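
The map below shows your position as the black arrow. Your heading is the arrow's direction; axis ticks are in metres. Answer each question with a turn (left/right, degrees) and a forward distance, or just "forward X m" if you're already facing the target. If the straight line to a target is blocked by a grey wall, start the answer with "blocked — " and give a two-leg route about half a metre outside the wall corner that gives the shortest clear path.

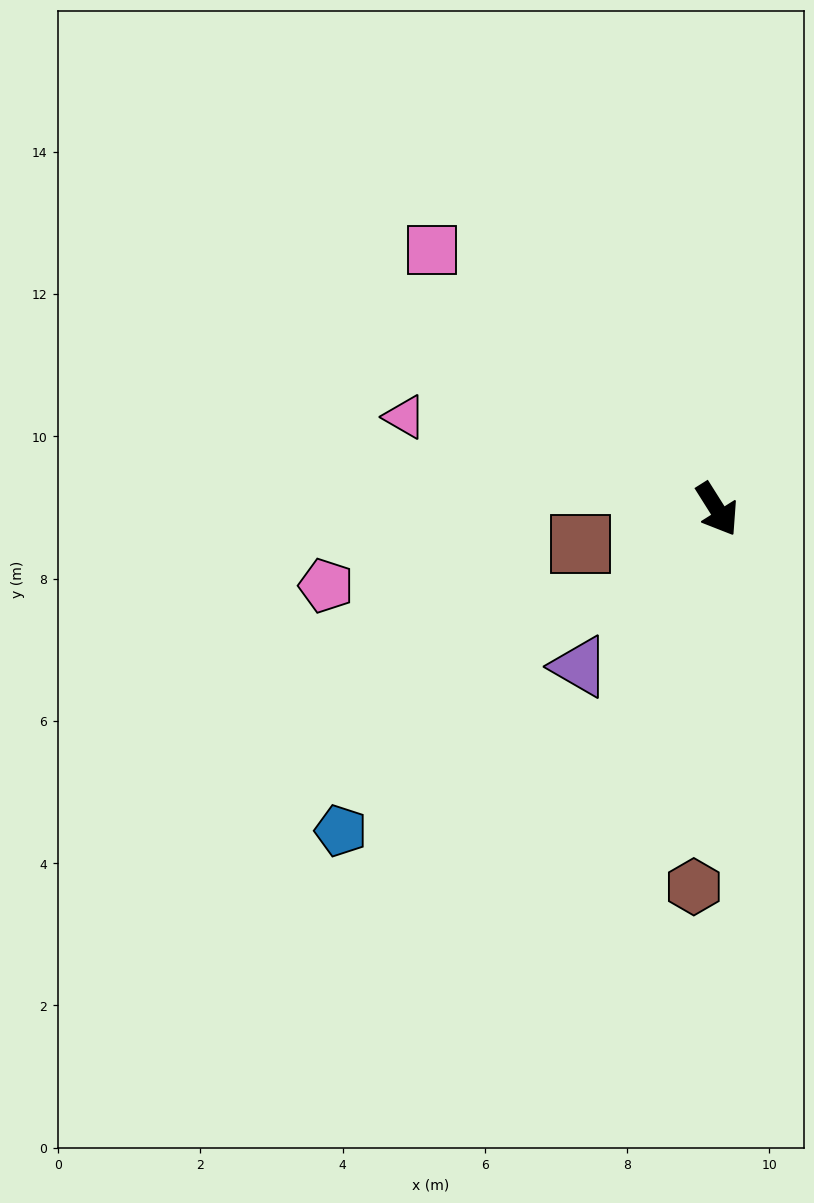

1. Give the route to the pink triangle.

turn right 139°, forward 4.6 m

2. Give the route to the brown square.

turn right 108°, forward 2.0 m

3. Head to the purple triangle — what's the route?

turn right 73°, forward 2.9 m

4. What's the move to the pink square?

turn right 164°, forward 5.4 m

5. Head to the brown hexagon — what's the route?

turn right 36°, forward 5.3 m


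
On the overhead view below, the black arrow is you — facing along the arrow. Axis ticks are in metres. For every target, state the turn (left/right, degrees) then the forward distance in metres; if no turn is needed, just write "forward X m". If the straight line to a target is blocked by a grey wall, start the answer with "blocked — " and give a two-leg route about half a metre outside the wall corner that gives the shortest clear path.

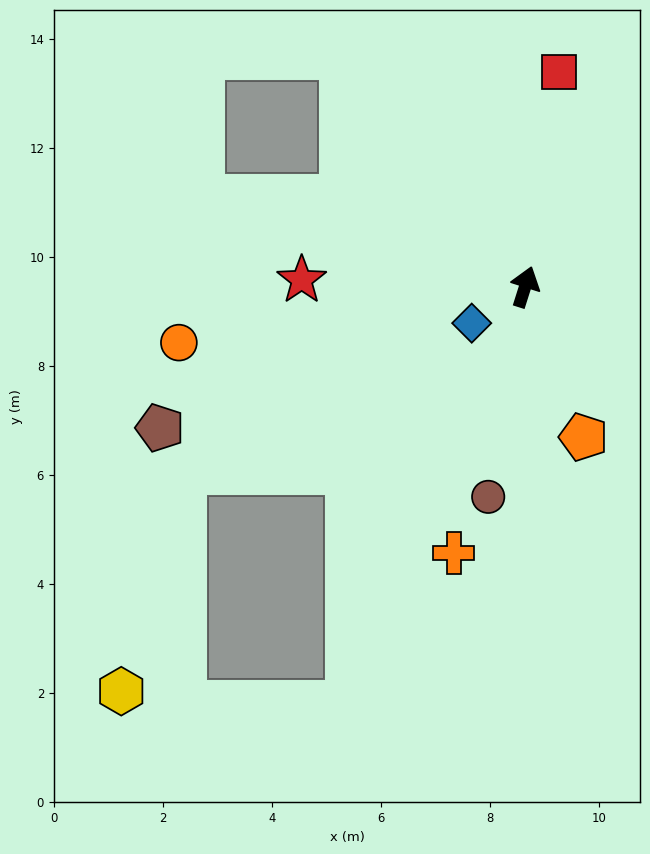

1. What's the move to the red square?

turn left 9°, forward 4.0 m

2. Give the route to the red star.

turn left 106°, forward 4.1 m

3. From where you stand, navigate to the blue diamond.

turn left 142°, forward 1.2 m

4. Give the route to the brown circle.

turn right 172°, forward 3.9 m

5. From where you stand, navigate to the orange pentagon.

turn right 141°, forward 3.0 m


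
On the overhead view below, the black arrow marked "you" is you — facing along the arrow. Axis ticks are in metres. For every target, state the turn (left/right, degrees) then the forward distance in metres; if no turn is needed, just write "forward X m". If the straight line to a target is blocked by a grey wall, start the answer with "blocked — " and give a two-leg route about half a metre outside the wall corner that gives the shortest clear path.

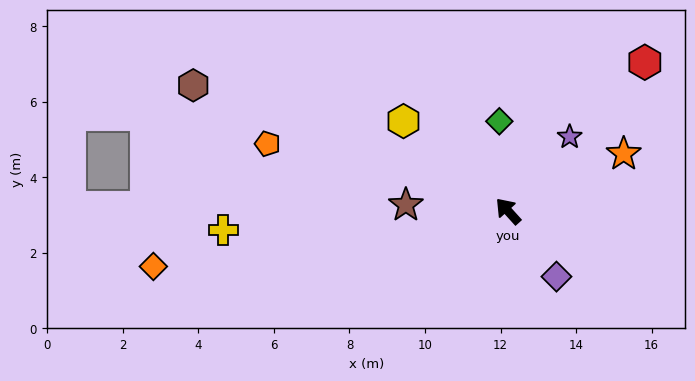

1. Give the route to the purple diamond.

turn left 174°, forward 2.2 m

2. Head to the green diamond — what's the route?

turn right 37°, forward 2.4 m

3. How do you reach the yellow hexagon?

turn left 7°, forward 3.7 m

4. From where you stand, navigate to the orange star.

turn right 106°, forward 3.4 m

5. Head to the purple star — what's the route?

turn right 82°, forward 2.6 m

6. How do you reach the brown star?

turn left 45°, forward 2.7 m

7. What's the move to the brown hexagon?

turn left 26°, forward 9.0 m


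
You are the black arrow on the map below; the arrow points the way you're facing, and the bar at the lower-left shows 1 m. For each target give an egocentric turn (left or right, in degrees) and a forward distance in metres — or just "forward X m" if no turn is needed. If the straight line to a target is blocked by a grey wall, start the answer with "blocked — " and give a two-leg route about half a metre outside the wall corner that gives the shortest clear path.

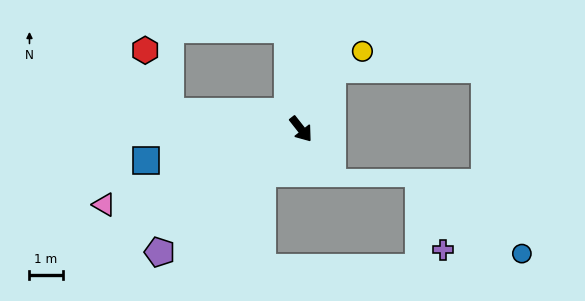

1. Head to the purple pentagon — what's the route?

turn right 87°, forward 5.7 m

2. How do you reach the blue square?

turn right 117°, forward 4.8 m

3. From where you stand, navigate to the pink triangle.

turn right 107°, forward 6.4 m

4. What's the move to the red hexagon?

blocked — turn right 136°, forward 4.0 m, then turn right 60°, forward 2.0 m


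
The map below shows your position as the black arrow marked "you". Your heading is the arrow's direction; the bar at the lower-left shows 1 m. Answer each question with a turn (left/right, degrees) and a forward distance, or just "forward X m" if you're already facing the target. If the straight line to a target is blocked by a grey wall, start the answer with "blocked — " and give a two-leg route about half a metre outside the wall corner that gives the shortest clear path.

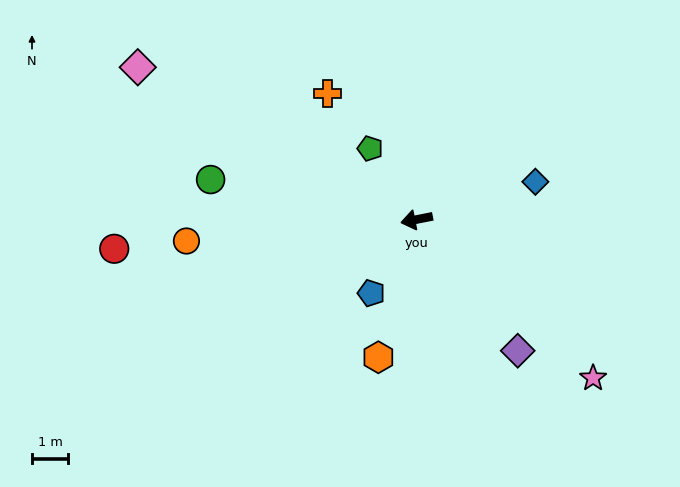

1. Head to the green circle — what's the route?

turn right 22°, forward 5.8 m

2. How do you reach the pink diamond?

turn right 40°, forward 8.8 m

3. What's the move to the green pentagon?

turn right 68°, forward 2.3 m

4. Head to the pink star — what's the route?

turn left 127°, forward 6.6 m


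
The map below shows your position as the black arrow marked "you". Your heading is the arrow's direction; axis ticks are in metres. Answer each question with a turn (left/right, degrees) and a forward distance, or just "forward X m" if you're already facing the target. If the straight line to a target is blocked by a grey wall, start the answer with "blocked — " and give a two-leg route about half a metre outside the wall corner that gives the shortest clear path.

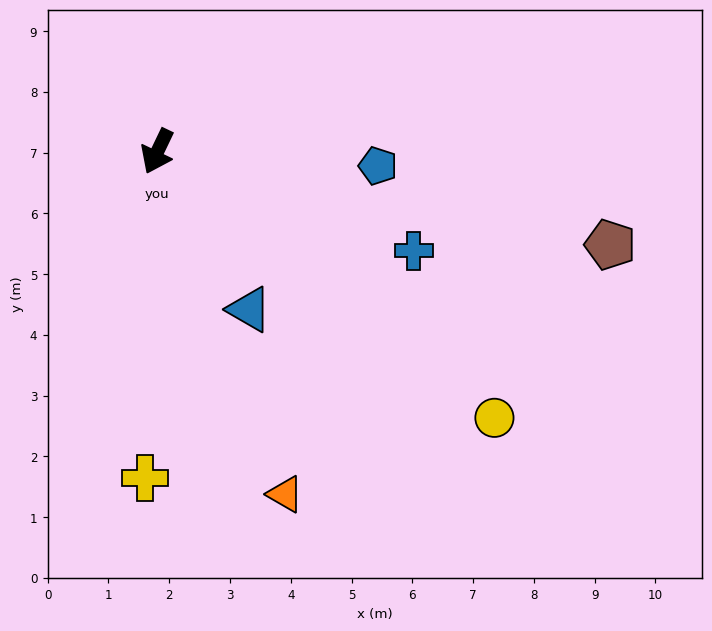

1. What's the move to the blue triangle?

turn left 56°, forward 3.0 m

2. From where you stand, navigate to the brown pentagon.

turn left 104°, forward 7.6 m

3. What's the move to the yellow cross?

turn left 23°, forward 5.4 m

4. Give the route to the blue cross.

turn left 94°, forward 4.5 m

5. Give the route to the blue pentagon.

turn left 112°, forward 3.6 m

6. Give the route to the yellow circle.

turn left 77°, forward 7.1 m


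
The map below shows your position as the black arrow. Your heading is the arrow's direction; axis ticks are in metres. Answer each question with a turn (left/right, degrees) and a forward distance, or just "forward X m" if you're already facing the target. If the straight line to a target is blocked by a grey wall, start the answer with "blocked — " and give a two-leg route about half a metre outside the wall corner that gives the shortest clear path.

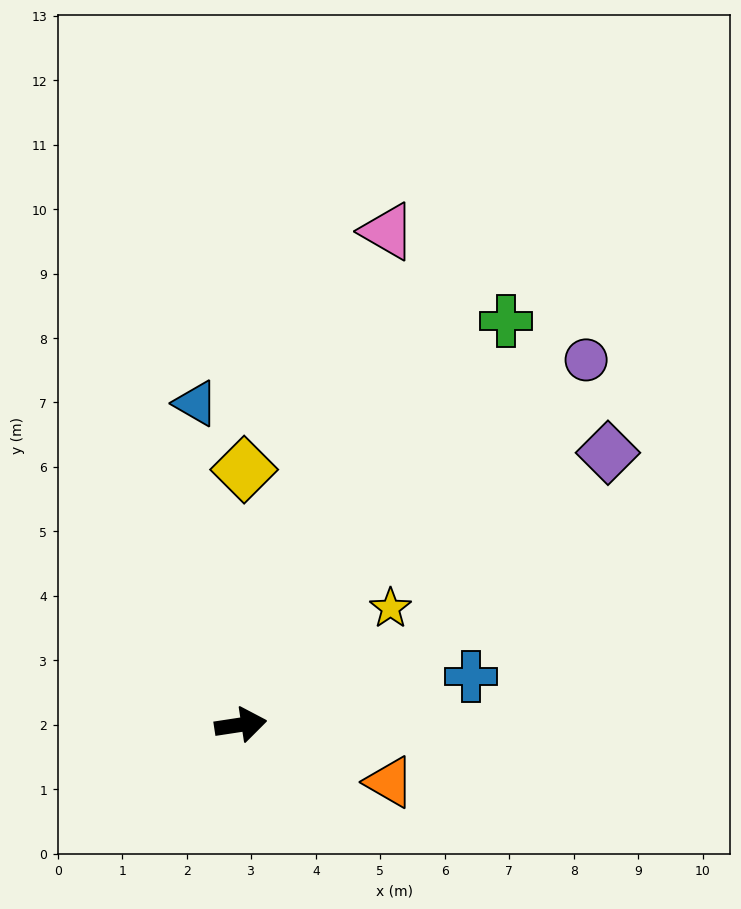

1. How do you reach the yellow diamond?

turn left 81°, forward 4.0 m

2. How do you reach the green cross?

turn left 48°, forward 7.5 m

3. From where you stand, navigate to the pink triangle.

turn left 65°, forward 8.0 m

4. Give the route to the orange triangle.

turn right 30°, forward 2.5 m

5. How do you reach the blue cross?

turn left 3°, forward 3.6 m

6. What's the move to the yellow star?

turn left 29°, forward 2.9 m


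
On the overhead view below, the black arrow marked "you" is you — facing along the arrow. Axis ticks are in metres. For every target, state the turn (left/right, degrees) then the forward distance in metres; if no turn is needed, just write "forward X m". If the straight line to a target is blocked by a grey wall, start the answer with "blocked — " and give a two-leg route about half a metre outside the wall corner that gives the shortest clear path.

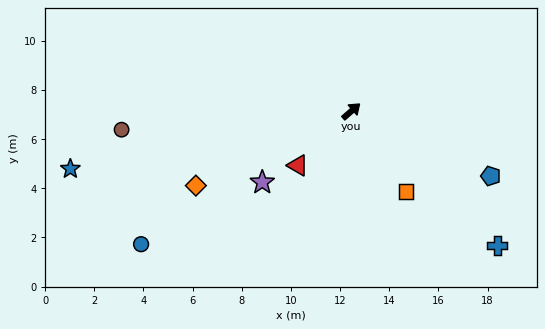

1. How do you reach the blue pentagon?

turn right 66°, forward 6.3 m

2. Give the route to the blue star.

turn left 150°, forward 11.7 m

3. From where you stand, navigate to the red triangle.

turn right 176°, forward 3.1 m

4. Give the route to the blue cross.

turn right 84°, forward 8.1 m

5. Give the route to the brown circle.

turn left 143°, forward 9.4 m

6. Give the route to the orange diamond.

turn left 164°, forward 7.0 m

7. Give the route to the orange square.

turn right 97°, forward 4.0 m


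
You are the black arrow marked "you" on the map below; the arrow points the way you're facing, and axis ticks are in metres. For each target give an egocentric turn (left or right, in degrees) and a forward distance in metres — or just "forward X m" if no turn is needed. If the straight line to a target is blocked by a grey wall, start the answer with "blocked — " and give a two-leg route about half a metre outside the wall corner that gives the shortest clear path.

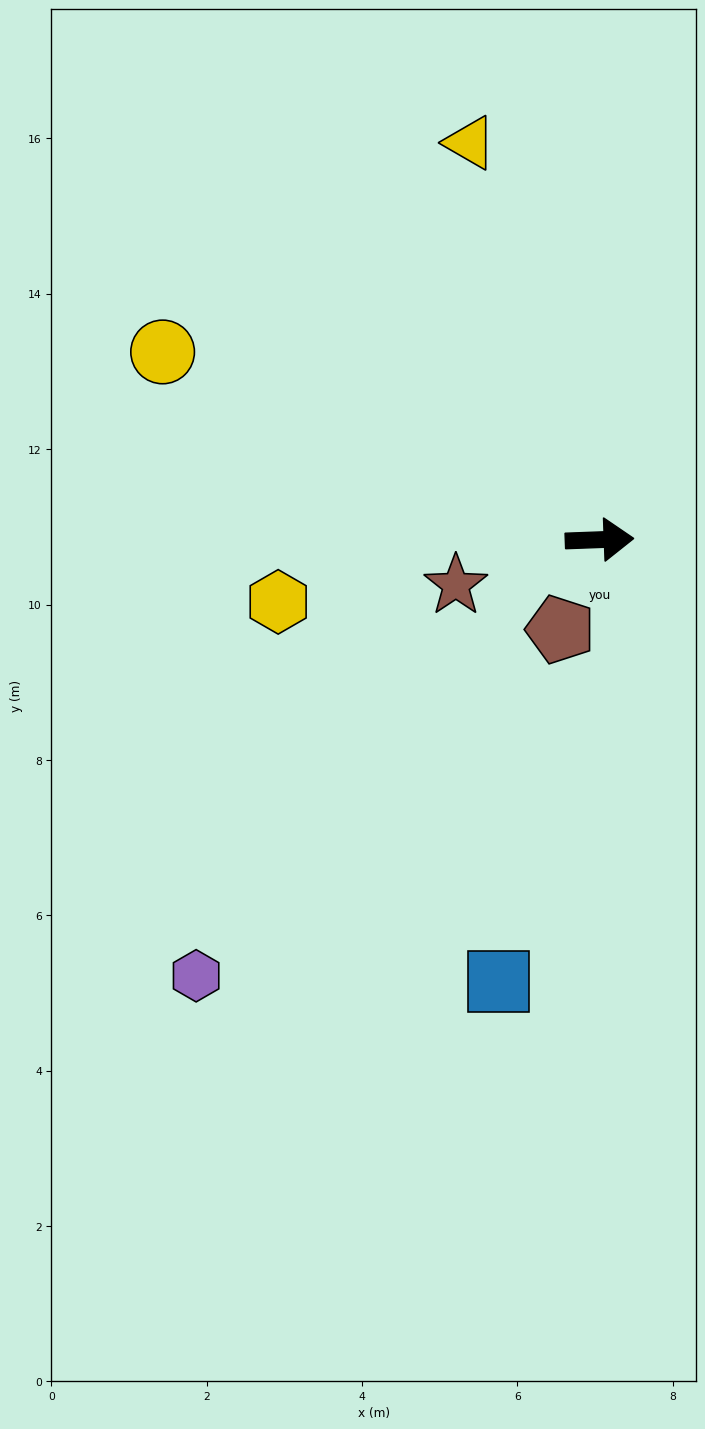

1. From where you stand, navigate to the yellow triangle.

turn left 106°, forward 5.4 m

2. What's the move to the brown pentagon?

turn right 116°, forward 1.3 m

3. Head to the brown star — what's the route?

turn right 165°, forward 1.9 m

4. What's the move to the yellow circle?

turn left 155°, forward 6.1 m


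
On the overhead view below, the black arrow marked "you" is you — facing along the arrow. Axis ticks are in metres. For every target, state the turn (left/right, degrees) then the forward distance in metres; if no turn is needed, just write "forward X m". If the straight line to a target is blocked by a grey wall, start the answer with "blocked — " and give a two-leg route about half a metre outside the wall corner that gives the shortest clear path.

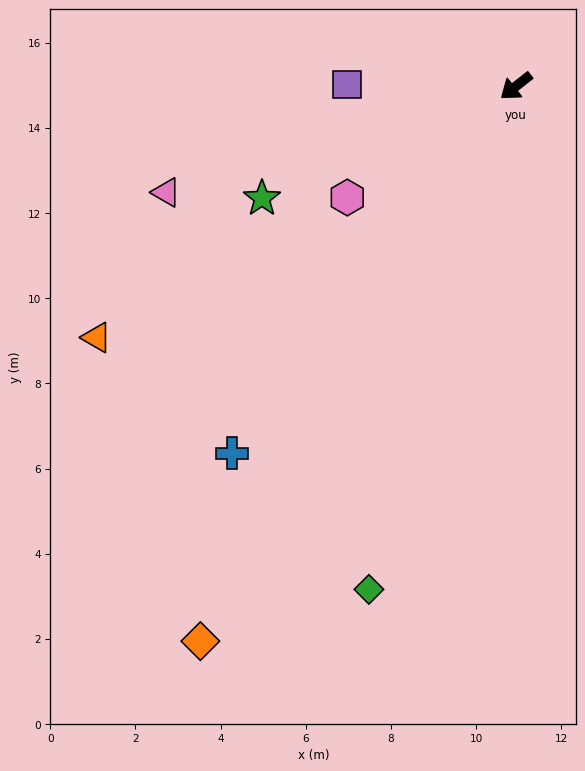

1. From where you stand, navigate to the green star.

turn right 14°, forward 6.5 m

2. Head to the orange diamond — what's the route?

turn left 22°, forward 15.0 m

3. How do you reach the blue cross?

turn left 14°, forward 10.9 m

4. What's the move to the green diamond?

turn left 36°, forward 12.3 m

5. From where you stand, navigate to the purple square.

turn right 39°, forward 4.0 m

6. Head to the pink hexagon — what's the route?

turn right 5°, forward 4.7 m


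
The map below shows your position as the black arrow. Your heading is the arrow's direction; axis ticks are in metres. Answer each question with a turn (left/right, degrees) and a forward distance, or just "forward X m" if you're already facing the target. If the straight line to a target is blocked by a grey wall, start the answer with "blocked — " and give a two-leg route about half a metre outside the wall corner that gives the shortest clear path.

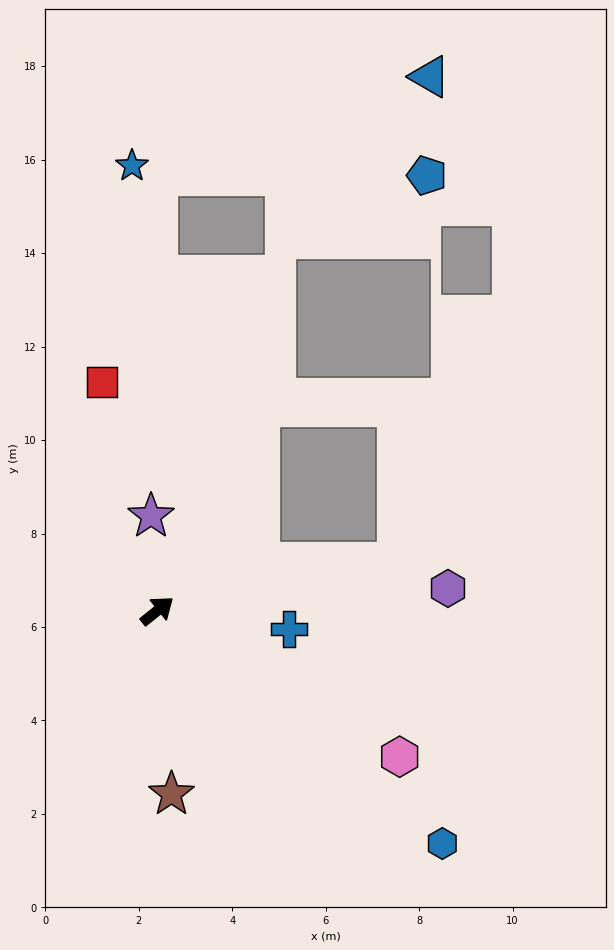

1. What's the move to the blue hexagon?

turn right 78°, forward 7.9 m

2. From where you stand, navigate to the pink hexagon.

turn right 70°, forward 6.1 m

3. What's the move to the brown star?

turn right 124°, forward 3.9 m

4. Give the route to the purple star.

turn left 55°, forward 2.0 m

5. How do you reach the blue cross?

turn right 47°, forward 2.8 m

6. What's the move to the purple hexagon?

turn right 34°, forward 6.2 m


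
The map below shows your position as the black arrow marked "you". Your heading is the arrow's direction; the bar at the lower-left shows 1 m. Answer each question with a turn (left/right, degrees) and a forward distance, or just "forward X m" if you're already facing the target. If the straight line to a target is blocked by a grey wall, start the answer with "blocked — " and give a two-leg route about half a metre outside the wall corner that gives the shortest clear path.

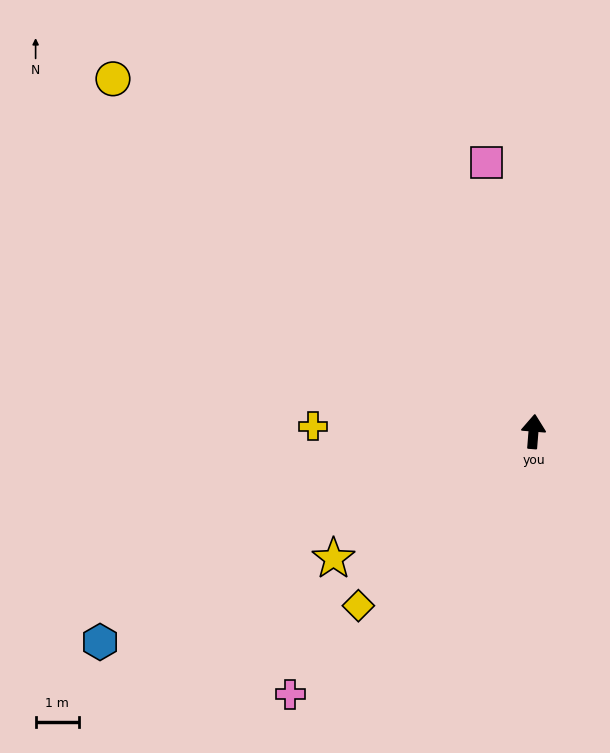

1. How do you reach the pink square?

turn left 14°, forward 6.4 m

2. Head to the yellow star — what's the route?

turn left 127°, forward 5.5 m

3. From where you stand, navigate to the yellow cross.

turn left 93°, forward 5.1 m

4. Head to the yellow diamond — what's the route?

turn left 139°, forward 5.8 m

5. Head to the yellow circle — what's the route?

turn left 55°, forward 12.8 m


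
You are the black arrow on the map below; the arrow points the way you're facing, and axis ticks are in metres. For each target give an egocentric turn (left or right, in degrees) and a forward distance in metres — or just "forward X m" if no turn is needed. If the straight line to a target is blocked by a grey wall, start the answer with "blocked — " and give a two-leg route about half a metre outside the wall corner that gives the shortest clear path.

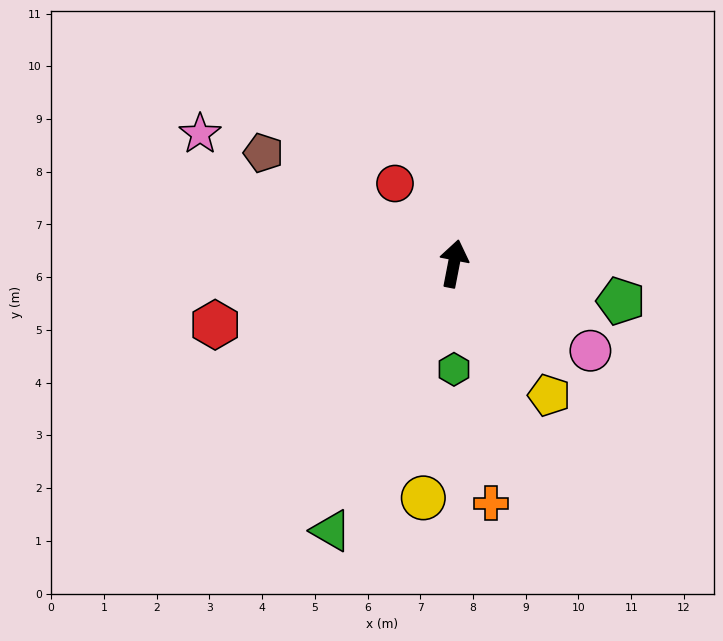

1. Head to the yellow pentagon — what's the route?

turn right 133°, forward 3.1 m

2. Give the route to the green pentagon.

turn right 92°, forward 3.2 m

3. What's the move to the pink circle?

turn right 112°, forward 3.1 m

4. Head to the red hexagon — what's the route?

turn left 115°, forward 4.7 m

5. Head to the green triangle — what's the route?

turn left 166°, forward 5.6 m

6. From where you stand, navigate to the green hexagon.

turn right 169°, forward 2.0 m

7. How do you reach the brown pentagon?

turn left 71°, forward 4.2 m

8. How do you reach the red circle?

turn left 47°, forward 1.9 m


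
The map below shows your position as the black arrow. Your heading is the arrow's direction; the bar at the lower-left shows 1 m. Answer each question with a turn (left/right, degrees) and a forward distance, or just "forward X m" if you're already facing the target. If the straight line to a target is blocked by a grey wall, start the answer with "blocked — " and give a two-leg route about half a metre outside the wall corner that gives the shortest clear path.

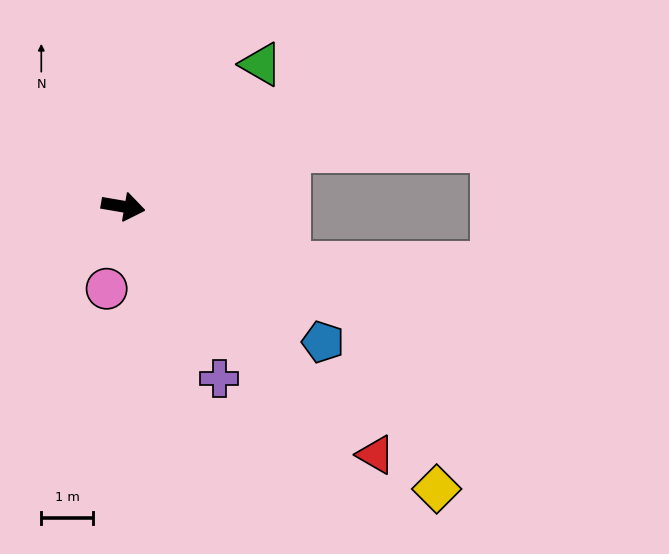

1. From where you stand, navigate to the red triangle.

turn right 35°, forward 6.9 m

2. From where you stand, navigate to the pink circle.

turn right 92°, forward 1.6 m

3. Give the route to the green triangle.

turn left 56°, forward 3.8 m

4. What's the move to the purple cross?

turn right 51°, forward 3.8 m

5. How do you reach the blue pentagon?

turn right 24°, forward 4.7 m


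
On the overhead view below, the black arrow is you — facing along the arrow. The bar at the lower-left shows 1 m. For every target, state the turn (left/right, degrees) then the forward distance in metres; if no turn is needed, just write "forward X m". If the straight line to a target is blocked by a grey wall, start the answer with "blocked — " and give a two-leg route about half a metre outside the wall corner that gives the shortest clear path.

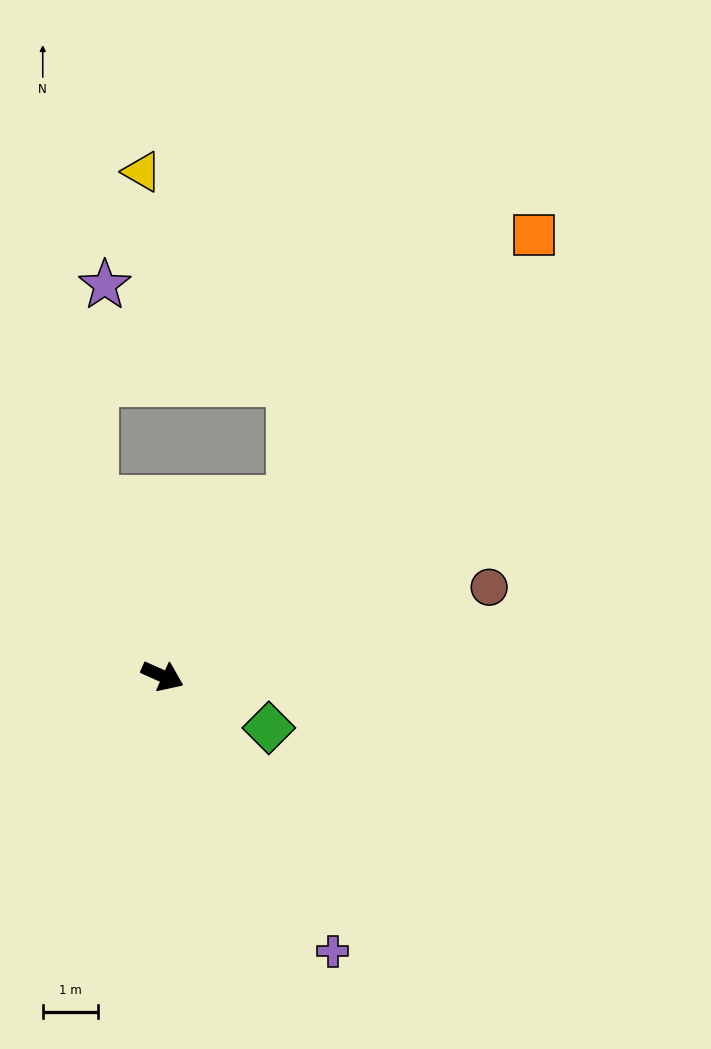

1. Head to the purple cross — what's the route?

turn right 34°, forward 5.8 m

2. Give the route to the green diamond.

forward 2.1 m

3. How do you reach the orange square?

turn left 74°, forward 10.4 m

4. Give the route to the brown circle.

turn left 39°, forward 6.1 m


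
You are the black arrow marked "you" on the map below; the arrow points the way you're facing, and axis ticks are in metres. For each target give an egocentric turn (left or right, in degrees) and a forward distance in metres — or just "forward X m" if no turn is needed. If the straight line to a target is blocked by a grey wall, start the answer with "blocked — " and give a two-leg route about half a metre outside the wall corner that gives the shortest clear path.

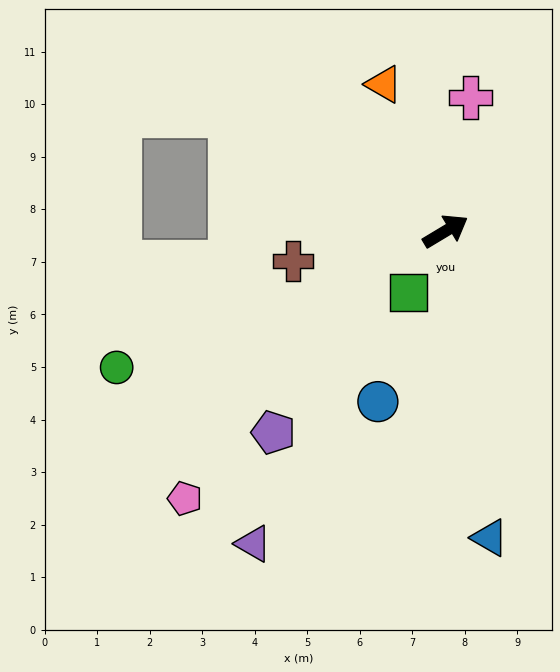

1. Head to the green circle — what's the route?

turn left 172°, forward 6.8 m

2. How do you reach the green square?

turn right 152°, forward 1.4 m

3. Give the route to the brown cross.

turn left 160°, forward 3.0 m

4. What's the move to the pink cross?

turn left 48°, forward 2.6 m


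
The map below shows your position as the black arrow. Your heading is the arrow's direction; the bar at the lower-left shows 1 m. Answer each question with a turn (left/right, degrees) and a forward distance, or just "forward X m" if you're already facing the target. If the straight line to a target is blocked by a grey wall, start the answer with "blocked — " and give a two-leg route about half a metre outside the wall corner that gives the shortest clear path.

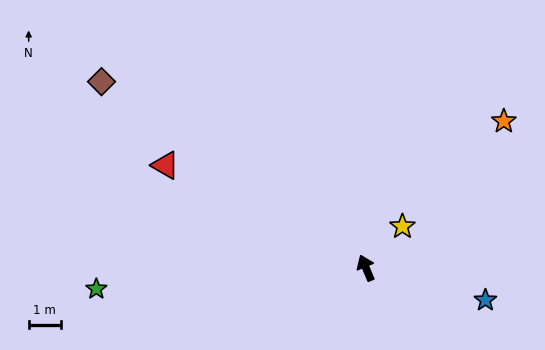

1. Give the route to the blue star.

turn right 128°, forward 3.9 m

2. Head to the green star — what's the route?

turn left 72°, forward 8.5 m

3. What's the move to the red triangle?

turn left 40°, forward 7.0 m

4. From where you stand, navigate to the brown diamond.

turn left 32°, forward 10.1 m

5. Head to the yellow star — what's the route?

turn right 64°, forward 1.7 m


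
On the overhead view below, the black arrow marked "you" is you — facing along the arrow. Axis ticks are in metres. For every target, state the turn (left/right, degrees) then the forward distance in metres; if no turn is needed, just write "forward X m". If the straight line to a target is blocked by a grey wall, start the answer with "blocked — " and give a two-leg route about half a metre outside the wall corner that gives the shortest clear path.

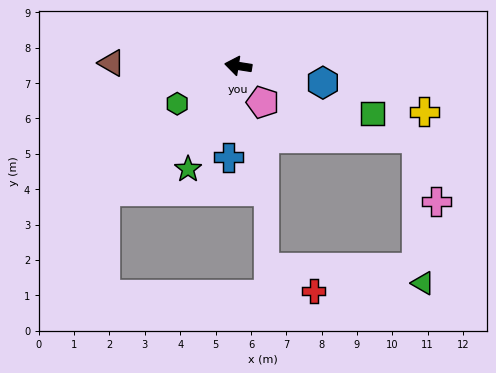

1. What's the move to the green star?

turn left 73°, forward 3.2 m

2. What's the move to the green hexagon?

turn left 41°, forward 2.0 m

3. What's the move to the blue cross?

turn left 93°, forward 2.6 m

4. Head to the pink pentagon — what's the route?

turn left 133°, forward 1.2 m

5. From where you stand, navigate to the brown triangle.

turn left 8°, forward 3.6 m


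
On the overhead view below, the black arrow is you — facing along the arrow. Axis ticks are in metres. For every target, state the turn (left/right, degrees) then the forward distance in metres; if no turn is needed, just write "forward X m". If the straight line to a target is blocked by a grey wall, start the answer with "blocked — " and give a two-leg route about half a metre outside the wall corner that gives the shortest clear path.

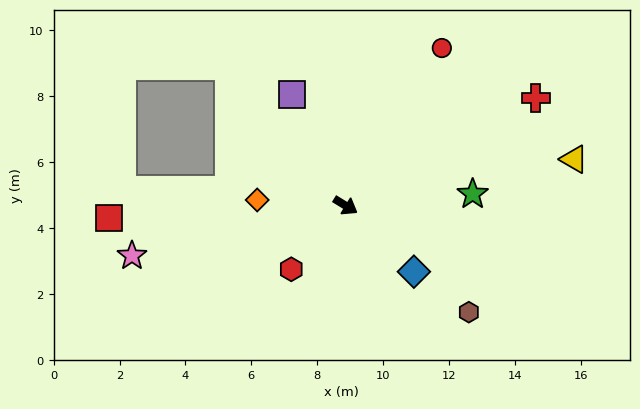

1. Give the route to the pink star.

turn right 135°, forward 6.7 m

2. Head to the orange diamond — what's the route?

turn right 152°, forward 2.7 m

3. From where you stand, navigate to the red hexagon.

turn right 99°, forward 2.5 m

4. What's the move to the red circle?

turn left 90°, forward 5.6 m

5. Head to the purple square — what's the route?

turn left 147°, forward 3.7 m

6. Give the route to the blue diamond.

turn right 13°, forward 2.9 m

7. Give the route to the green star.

turn left 37°, forward 3.9 m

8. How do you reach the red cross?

turn left 61°, forward 6.6 m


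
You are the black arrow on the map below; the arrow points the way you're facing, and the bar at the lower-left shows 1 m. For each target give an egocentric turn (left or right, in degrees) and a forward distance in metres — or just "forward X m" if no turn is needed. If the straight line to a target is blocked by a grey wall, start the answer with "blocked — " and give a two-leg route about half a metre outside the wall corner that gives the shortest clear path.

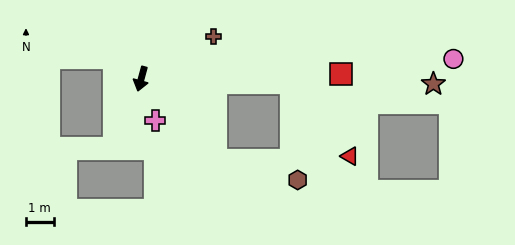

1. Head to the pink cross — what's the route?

turn left 34°, forward 1.6 m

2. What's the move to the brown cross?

turn left 135°, forward 3.0 m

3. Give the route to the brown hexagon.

blocked — turn left 58°, forward 4.0 m, then turn left 34°, forward 3.0 m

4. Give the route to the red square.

turn left 107°, forward 7.2 m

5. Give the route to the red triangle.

blocked — turn left 104°, forward 5.5 m, then turn right 50°, forward 3.4 m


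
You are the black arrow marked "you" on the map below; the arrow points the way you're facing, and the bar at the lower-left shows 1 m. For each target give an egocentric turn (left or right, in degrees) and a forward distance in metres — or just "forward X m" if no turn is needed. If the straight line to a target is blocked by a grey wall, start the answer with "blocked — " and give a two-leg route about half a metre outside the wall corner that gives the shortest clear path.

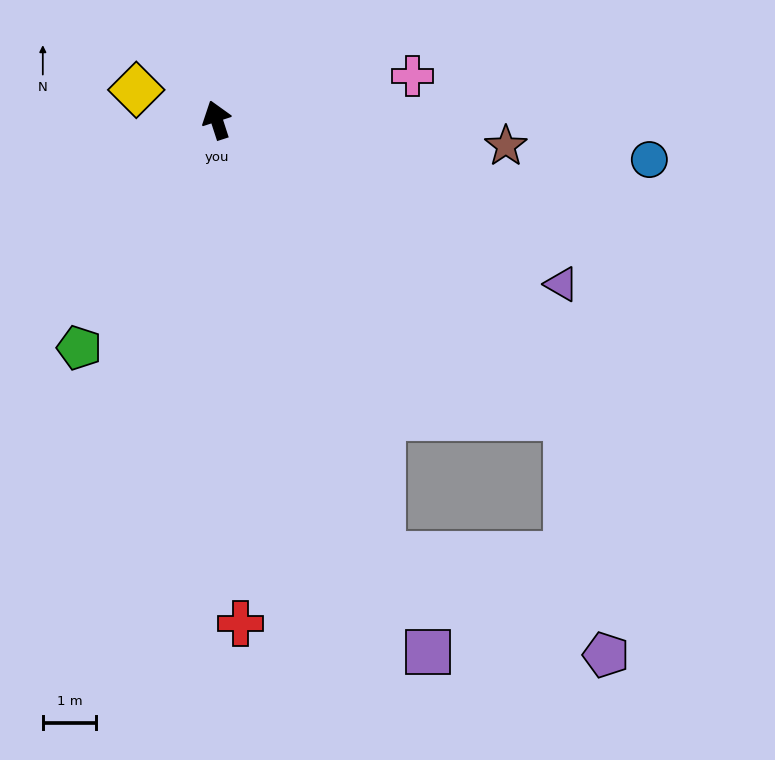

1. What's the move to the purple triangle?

turn right 133°, forward 7.1 m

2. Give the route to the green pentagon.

turn left 131°, forward 5.0 m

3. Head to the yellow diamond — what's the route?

turn left 52°, forward 1.6 m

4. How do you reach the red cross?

turn left 165°, forward 9.4 m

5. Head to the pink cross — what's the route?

turn right 95°, forward 3.7 m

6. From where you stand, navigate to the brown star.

turn right 113°, forward 5.4 m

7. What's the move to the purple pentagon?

blocked — turn right 148°, forward 8.6 m, then turn right 40°, forward 4.5 m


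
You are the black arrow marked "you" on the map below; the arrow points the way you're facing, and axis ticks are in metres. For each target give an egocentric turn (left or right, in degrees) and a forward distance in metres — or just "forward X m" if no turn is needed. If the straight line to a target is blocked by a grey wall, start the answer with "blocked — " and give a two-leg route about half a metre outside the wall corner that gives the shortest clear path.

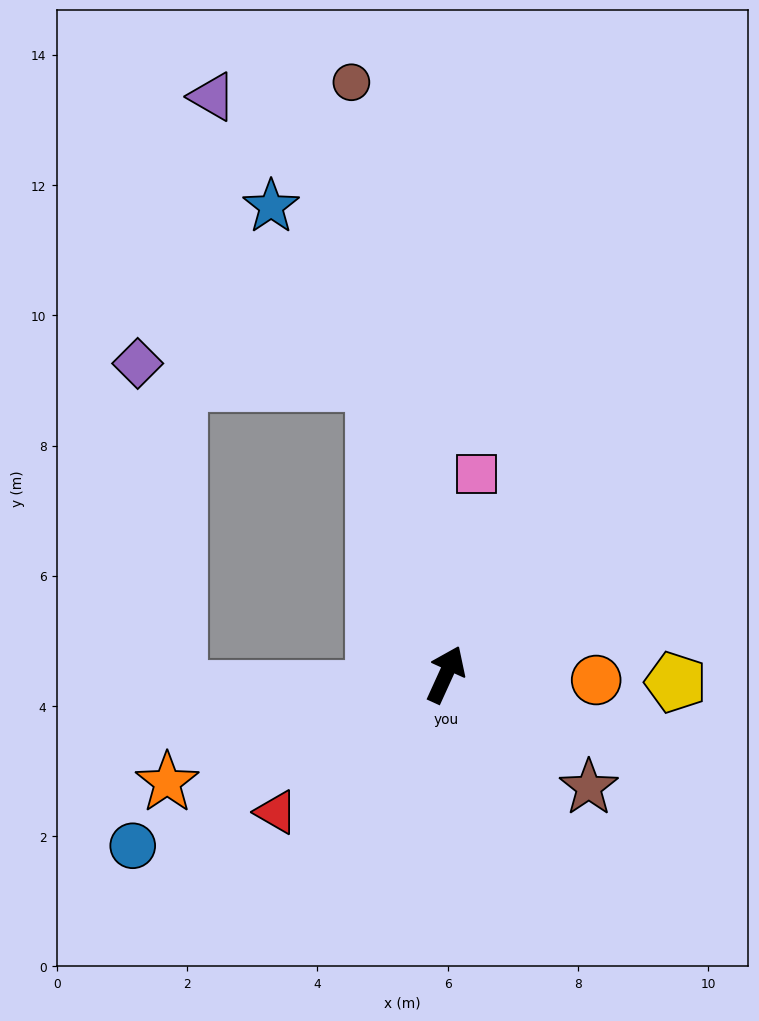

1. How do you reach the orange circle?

turn right 68°, forward 2.3 m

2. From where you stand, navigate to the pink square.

turn left 16°, forward 3.1 m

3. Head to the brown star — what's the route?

turn right 104°, forward 2.8 m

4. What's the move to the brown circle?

turn left 34°, forward 9.2 m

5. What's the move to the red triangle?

turn left 154°, forward 3.4 m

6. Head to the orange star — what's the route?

turn left 136°, forward 4.6 m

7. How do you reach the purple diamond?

blocked — turn left 39°, forward 4.6 m, then turn left 70°, forward 3.6 m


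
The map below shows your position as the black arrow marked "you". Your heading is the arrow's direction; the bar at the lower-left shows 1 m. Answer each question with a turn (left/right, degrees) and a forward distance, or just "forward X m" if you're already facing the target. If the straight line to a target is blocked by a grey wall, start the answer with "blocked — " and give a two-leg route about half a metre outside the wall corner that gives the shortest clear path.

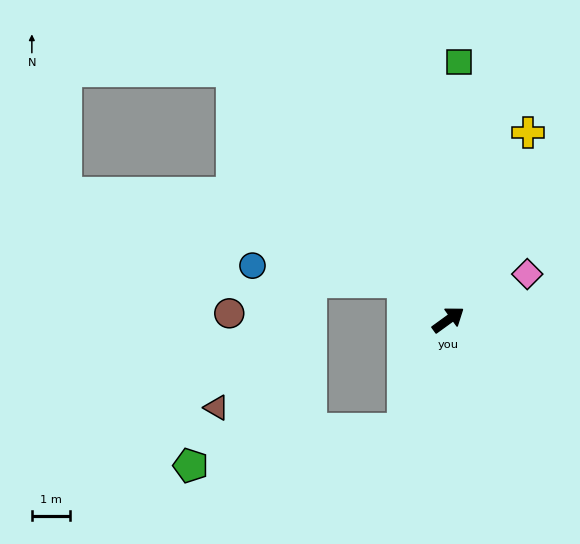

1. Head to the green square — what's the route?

turn left 52°, forward 6.8 m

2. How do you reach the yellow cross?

turn left 31°, forward 5.4 m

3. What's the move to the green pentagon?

blocked — turn right 148°, forward 3.1 m, then turn right 58°, forward 5.7 m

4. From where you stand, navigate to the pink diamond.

turn right 6°, forward 2.4 m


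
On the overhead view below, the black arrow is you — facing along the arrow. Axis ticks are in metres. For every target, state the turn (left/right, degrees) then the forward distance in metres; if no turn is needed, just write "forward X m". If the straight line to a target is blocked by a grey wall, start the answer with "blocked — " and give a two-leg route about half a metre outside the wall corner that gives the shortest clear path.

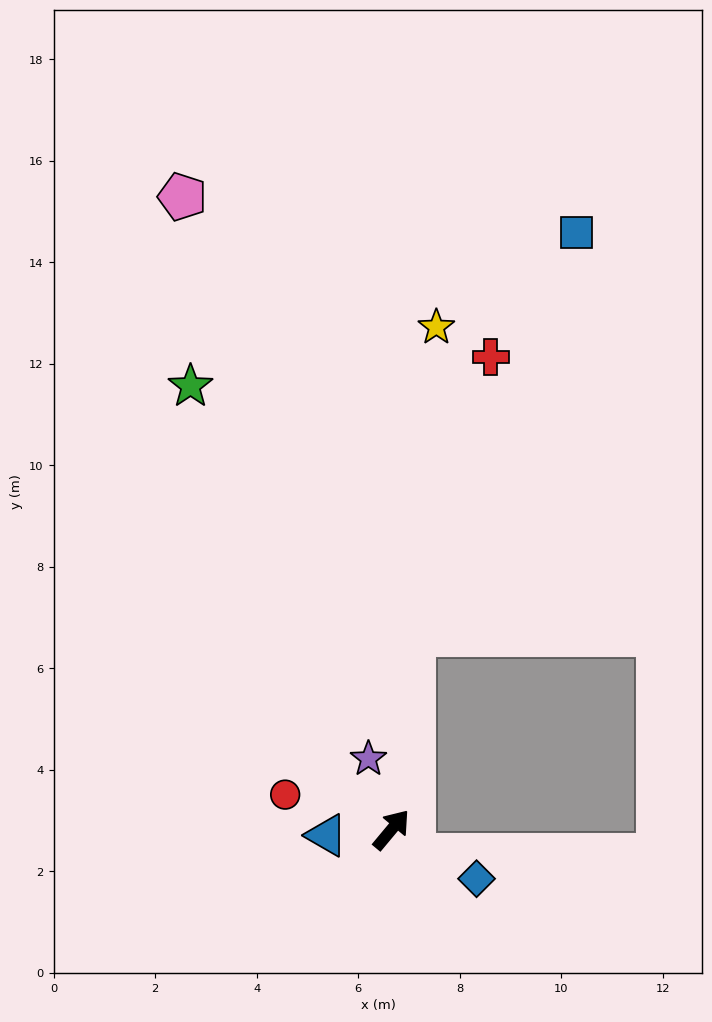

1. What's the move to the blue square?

blocked — turn left 33°, forward 3.9 m, then turn right 15°, forward 8.5 m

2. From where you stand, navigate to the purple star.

turn left 58°, forward 1.5 m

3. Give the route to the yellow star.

turn left 35°, forward 9.9 m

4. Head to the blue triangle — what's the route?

turn left 135°, forward 1.3 m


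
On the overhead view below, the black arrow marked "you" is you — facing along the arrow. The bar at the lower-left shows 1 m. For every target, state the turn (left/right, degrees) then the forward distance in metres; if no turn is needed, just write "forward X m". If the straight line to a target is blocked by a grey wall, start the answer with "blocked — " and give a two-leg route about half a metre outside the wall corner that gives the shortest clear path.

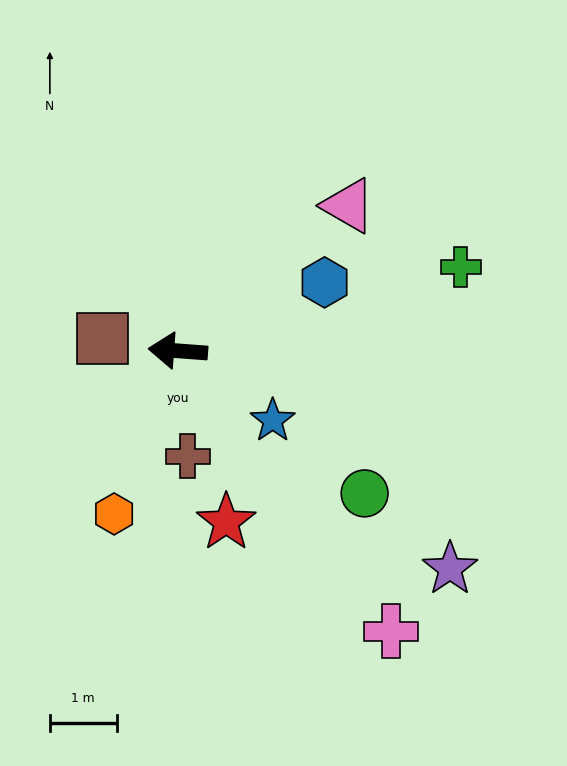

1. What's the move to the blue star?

turn left 148°, forward 1.8 m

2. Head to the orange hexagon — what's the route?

turn left 73°, forward 2.6 m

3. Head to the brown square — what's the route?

turn right 5°, forward 1.1 m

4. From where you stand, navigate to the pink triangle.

turn right 135°, forward 3.4 m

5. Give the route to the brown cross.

turn left 100°, forward 1.6 m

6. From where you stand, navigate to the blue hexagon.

turn right 151°, forward 2.4 m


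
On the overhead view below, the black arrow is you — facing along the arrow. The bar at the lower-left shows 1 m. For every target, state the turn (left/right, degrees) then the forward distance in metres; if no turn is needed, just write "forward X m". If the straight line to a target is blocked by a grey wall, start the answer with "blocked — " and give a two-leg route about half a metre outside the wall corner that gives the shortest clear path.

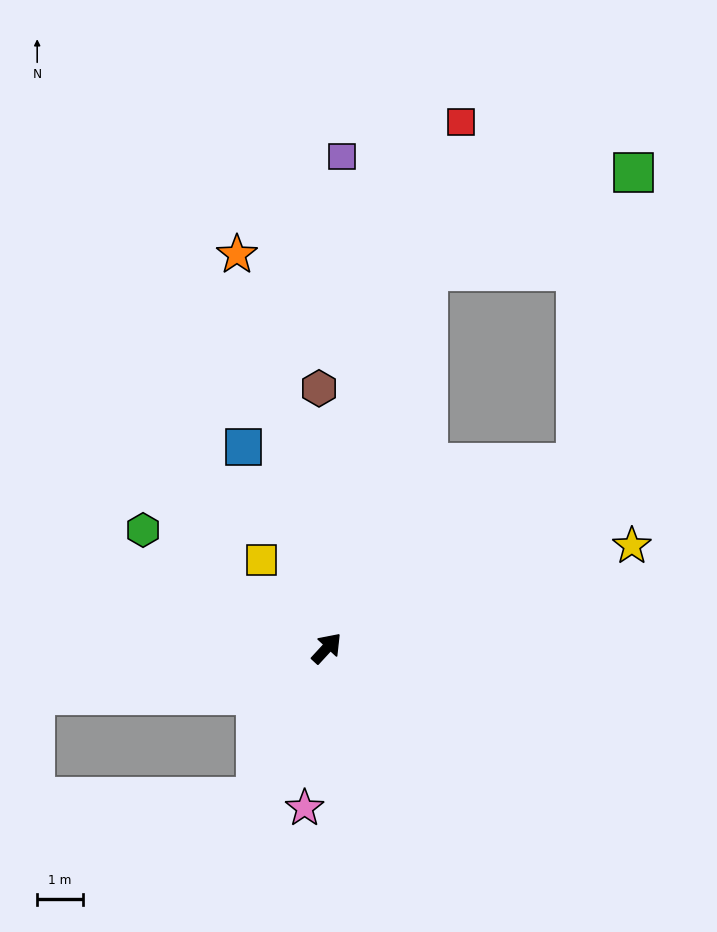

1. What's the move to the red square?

turn left 28°, forward 11.8 m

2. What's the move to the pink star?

turn right 145°, forward 3.5 m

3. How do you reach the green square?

blocked — turn right 11°, forward 6.8 m, then turn left 42°, forward 6.5 m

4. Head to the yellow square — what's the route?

turn left 79°, forward 2.4 m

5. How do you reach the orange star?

turn left 55°, forward 8.8 m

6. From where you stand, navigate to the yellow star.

turn right 29°, forward 7.0 m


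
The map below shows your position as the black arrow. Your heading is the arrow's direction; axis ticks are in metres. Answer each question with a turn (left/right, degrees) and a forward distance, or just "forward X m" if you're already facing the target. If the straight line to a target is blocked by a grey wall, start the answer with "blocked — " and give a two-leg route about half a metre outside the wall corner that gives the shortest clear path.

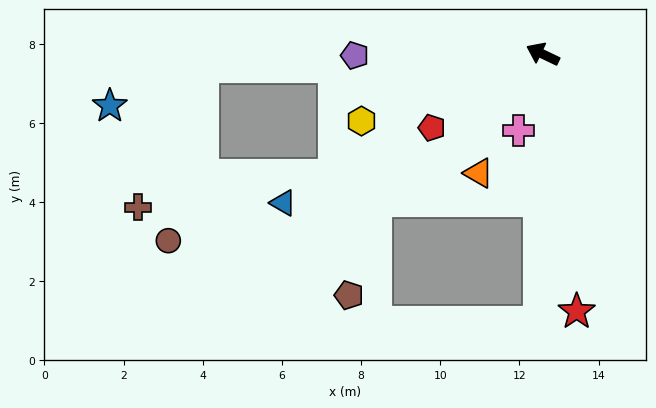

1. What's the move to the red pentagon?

turn left 59°, forward 3.4 m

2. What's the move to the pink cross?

turn left 98°, forward 2.0 m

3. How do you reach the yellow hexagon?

turn left 46°, forward 4.9 m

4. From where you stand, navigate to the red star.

turn left 123°, forward 6.6 m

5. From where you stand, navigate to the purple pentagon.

turn left 26°, forward 4.8 m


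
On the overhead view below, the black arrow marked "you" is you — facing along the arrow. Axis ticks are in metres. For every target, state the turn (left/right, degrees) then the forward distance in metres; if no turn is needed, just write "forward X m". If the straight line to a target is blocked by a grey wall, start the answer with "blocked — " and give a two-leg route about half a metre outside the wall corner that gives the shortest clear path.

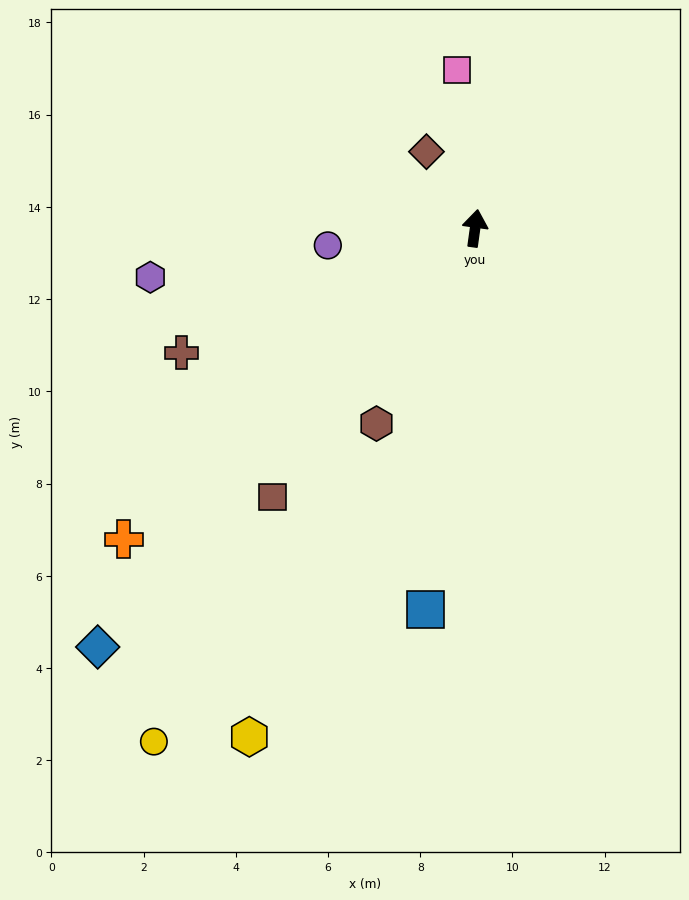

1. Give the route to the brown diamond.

turn left 40°, forward 2.0 m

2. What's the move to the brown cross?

turn left 121°, forward 6.9 m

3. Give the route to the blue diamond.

turn left 146°, forward 12.2 m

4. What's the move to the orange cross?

turn left 139°, forward 10.2 m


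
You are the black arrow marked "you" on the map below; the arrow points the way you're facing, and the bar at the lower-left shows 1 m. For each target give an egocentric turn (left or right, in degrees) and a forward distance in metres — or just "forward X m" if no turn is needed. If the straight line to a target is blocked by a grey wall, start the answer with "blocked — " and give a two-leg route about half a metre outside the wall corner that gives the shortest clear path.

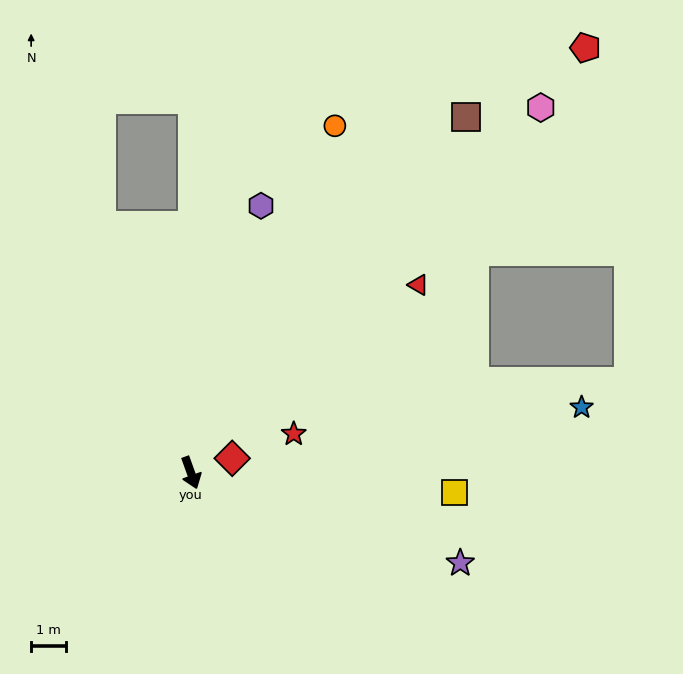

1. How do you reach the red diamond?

turn left 89°, forward 1.3 m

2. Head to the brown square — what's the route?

turn left 122°, forward 12.9 m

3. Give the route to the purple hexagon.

turn left 145°, forward 7.9 m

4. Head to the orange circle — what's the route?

turn left 138°, forward 10.8 m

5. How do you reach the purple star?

turn left 52°, forward 8.2 m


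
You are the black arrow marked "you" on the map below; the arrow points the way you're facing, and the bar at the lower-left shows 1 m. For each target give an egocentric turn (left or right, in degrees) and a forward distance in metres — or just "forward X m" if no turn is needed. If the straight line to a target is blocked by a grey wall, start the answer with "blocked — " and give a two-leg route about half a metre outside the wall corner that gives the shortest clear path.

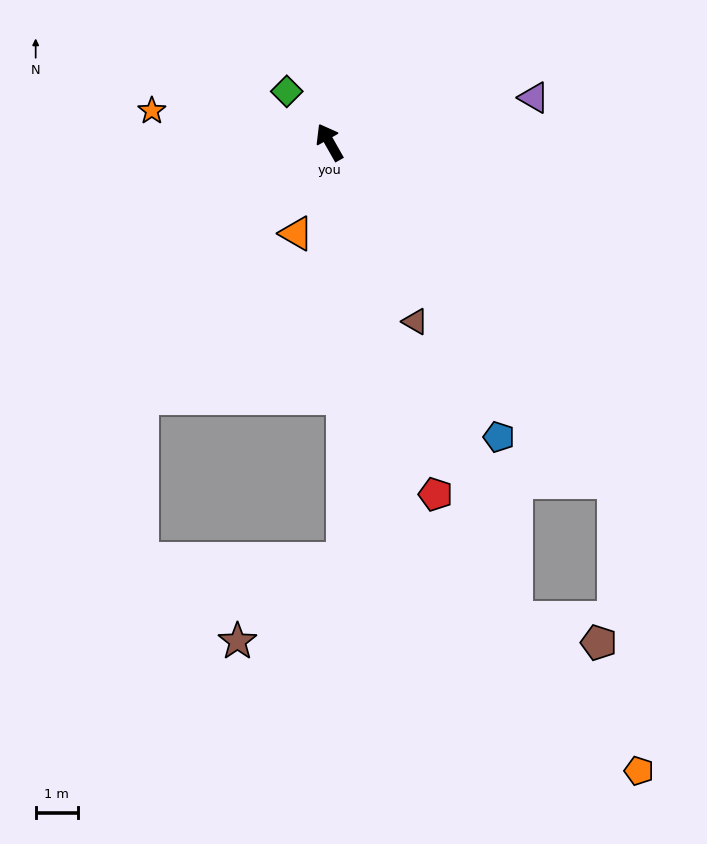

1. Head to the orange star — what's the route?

turn left 50°, forward 4.3 m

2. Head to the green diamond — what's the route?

turn left 10°, forward 1.6 m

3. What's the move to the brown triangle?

turn left 176°, forward 4.7 m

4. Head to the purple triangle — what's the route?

turn right 107°, forward 5.0 m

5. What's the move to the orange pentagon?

blocked — turn right 169°, forward 10.5 m, then turn right 36°, forward 6.9 m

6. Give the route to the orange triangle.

turn left 130°, forward 2.3 m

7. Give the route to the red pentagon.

turn left 167°, forward 8.7 m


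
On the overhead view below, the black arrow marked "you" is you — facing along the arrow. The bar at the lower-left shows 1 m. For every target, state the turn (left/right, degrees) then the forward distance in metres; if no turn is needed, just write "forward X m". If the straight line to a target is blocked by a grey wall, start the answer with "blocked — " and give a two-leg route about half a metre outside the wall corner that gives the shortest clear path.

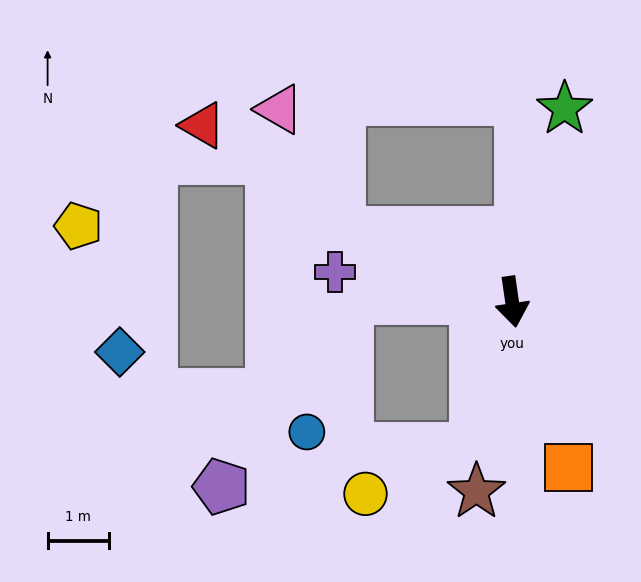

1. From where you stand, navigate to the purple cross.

turn right 108°, forward 2.9 m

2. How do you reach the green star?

turn left 157°, forward 3.3 m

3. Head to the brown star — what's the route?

turn right 19°, forward 3.1 m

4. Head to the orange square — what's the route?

turn left 11°, forward 2.9 m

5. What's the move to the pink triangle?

blocked — turn right 120°, forward 3.0 m, then turn right 42°, forward 2.2 m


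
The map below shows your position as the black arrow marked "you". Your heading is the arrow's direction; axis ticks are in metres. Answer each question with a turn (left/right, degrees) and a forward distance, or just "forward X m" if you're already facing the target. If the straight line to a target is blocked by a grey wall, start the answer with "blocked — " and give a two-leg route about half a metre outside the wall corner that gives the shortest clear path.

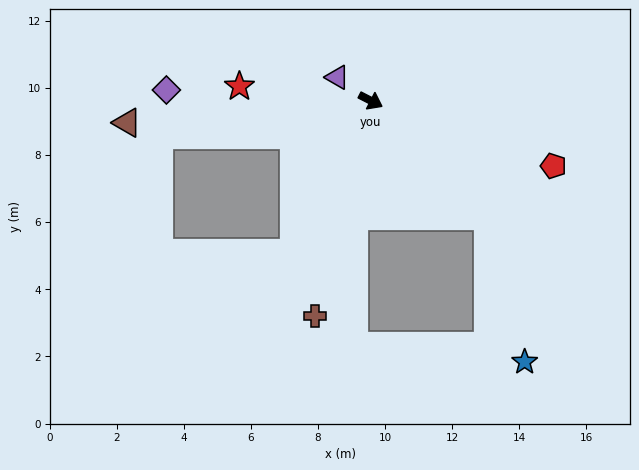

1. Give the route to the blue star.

blocked — turn right 17°, forward 4.9 m, then turn right 32°, forward 4.5 m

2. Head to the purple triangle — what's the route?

turn left 172°, forward 1.2 m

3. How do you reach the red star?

turn right 159°, forward 3.9 m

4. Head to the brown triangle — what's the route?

turn right 148°, forward 7.3 m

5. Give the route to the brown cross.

turn right 77°, forward 6.6 m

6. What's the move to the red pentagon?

turn left 7°, forward 5.8 m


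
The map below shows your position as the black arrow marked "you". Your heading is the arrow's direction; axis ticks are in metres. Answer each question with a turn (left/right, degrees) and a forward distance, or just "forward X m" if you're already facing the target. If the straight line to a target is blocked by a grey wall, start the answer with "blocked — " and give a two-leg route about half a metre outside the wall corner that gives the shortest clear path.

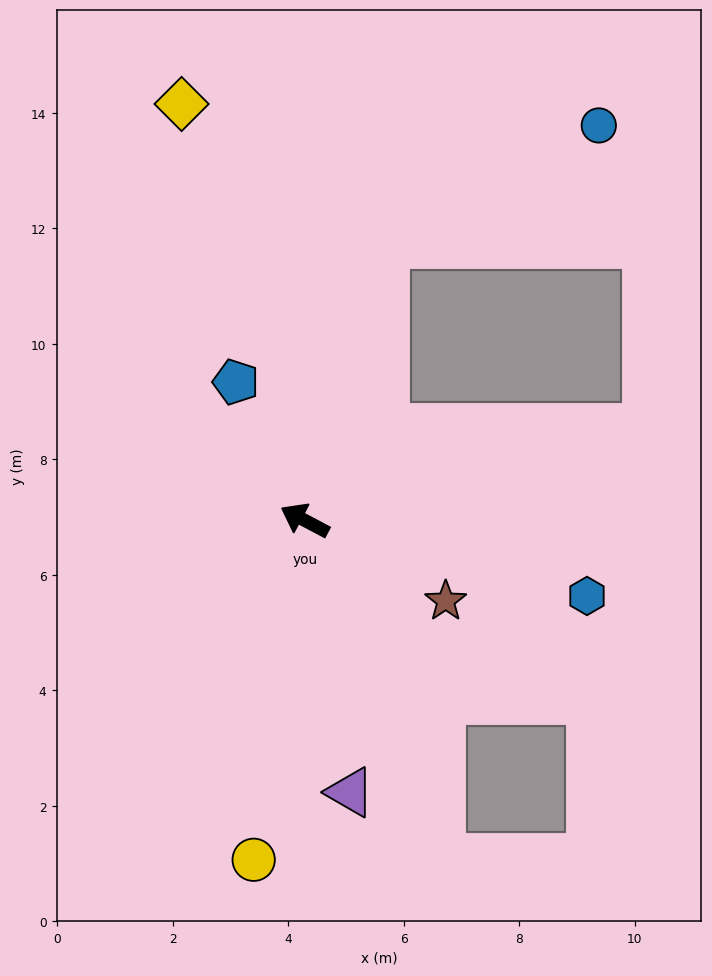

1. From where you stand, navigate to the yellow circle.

turn left 109°, forward 5.9 m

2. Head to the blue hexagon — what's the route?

turn right 167°, forward 5.1 m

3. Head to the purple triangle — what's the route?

turn left 127°, forward 4.8 m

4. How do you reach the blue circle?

blocked — turn right 78°, forward 5.0 m, then turn right 45°, forward 4.2 m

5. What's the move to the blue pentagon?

turn right 36°, forward 2.7 m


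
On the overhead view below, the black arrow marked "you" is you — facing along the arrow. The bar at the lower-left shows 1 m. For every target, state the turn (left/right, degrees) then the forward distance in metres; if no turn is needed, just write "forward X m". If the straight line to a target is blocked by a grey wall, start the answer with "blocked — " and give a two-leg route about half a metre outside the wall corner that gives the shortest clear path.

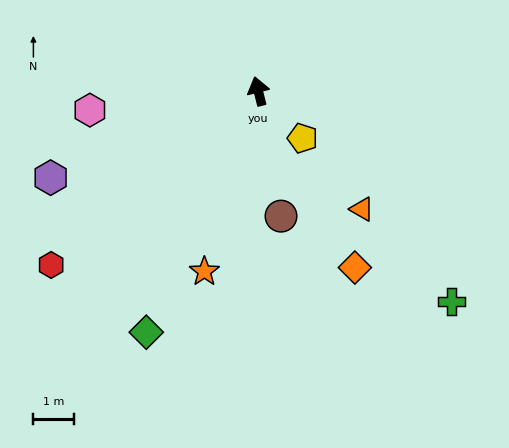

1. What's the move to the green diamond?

turn left 141°, forward 6.5 m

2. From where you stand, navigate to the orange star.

turn left 149°, forward 4.6 m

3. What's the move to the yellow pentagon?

turn right 151°, forward 1.6 m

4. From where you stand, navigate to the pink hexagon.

turn left 82°, forward 4.2 m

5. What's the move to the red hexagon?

turn left 116°, forward 6.6 m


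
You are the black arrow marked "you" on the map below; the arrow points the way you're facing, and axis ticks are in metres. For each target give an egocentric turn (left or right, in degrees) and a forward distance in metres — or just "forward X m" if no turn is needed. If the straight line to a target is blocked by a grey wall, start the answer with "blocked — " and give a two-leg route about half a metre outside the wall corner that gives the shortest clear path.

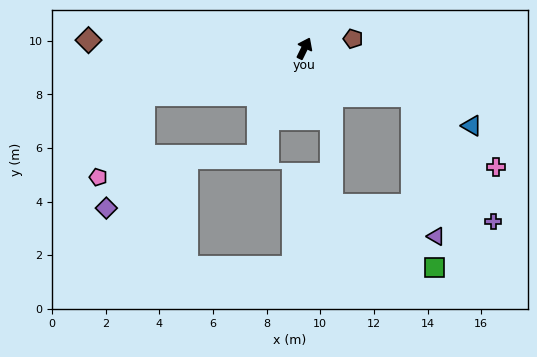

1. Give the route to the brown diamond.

turn left 114°, forward 8.1 m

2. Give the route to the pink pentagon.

blocked — turn left 132°, forward 6.2 m, then turn left 45°, forward 3.5 m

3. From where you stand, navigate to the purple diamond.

blocked — turn left 132°, forward 6.2 m, then turn left 56°, forward 4.5 m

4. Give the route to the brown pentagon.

turn right 53°, forward 1.8 m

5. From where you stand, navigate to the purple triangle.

blocked — turn right 88°, forward 4.4 m, then turn right 56°, forward 5.3 m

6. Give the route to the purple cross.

blocked — turn right 88°, forward 4.4 m, then turn right 33°, forward 5.6 m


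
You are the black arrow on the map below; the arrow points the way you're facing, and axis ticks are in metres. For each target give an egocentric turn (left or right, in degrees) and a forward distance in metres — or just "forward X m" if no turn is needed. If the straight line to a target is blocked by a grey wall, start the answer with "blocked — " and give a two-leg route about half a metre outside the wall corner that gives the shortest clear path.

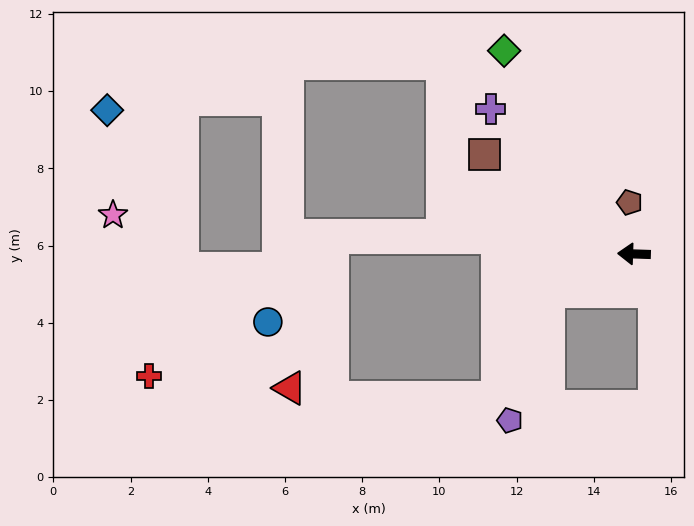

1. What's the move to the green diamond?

turn right 55°, forward 6.2 m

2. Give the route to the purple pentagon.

blocked — turn left 26°, forward 2.4 m, then turn left 49°, forward 3.5 m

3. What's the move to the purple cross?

turn right 43°, forward 5.3 m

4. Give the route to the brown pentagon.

turn right 83°, forward 1.3 m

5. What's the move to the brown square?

turn right 32°, forward 4.6 m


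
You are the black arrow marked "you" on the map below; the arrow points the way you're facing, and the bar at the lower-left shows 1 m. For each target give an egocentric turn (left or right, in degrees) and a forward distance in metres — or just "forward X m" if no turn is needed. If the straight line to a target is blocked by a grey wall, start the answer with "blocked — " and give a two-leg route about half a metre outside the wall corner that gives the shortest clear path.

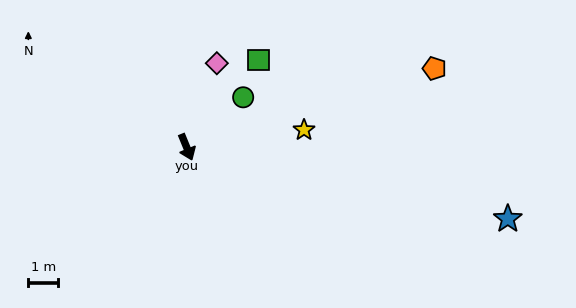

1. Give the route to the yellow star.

turn left 76°, forward 4.0 m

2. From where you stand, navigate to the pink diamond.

turn left 138°, forward 3.0 m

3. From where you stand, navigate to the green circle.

turn left 109°, forward 2.5 m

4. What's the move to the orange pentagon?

turn left 85°, forward 8.7 m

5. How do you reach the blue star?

turn left 55°, forward 11.0 m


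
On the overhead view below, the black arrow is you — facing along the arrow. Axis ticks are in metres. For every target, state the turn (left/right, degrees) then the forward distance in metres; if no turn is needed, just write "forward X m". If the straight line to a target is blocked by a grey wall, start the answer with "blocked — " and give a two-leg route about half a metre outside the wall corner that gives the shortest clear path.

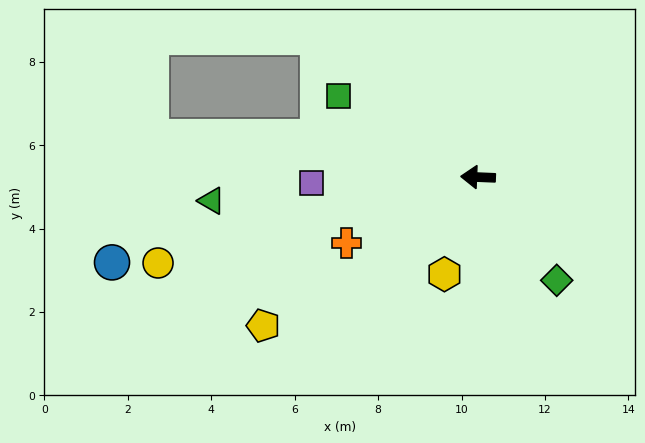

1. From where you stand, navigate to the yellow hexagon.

turn left 73°, forward 2.5 m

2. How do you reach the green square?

turn right 28°, forward 3.9 m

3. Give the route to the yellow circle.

turn left 17°, forward 7.9 m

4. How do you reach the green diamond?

turn left 130°, forward 3.1 m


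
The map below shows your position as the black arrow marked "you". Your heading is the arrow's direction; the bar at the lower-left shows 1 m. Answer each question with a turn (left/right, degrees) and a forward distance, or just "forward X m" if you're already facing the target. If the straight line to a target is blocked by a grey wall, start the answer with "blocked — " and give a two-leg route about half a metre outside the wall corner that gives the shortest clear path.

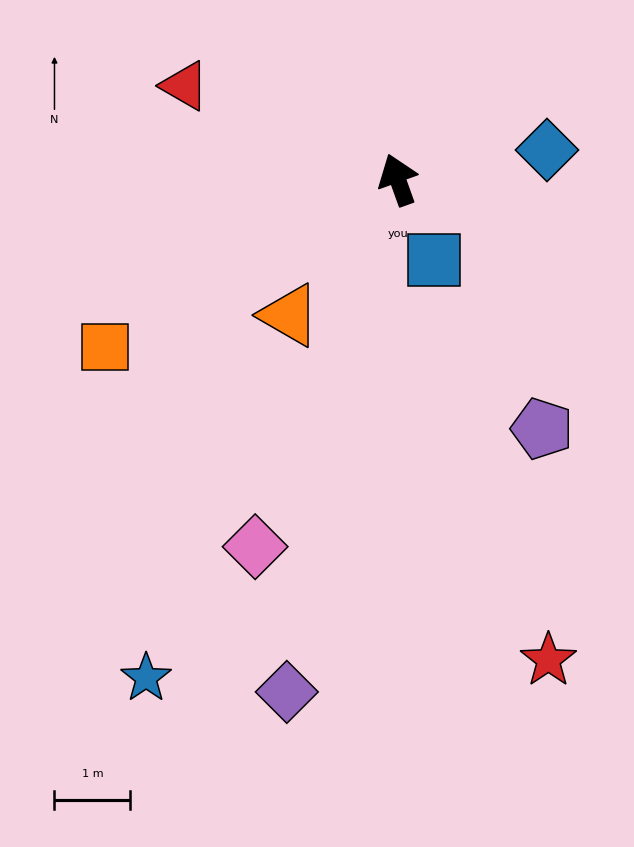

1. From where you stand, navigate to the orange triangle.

turn left 122°, forward 2.3 m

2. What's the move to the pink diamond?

turn left 139°, forward 5.2 m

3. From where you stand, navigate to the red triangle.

turn left 46°, forward 3.1 m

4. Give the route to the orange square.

turn left 100°, forward 4.5 m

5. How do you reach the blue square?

turn right 176°, forward 1.2 m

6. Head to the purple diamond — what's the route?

turn left 148°, forward 6.9 m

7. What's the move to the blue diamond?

turn right 99°, forward 2.0 m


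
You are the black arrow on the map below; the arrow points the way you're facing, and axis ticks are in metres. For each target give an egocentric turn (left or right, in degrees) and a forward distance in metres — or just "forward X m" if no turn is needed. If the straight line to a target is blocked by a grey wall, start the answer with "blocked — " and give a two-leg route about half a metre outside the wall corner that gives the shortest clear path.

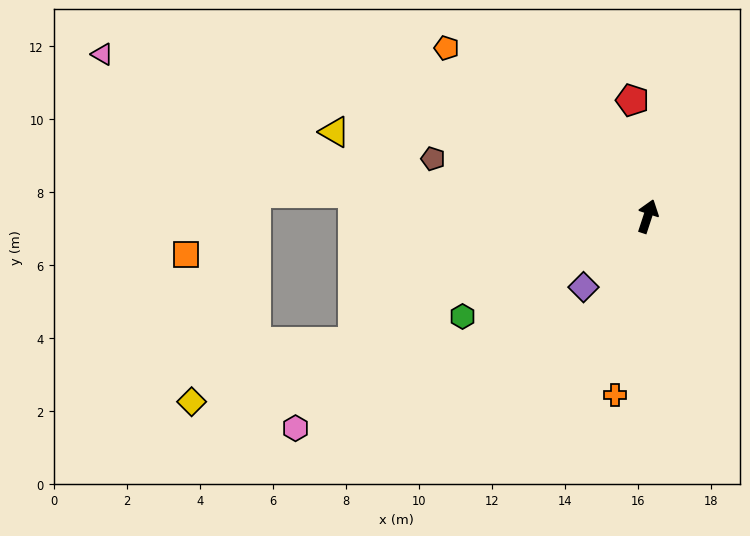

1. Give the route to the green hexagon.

turn left 137°, forward 5.8 m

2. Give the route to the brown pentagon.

turn left 93°, forward 6.1 m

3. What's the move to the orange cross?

turn right 172°, forward 5.0 m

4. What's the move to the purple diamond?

turn left 156°, forward 2.6 m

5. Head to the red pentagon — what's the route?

turn left 26°, forward 3.2 m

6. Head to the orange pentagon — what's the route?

turn left 68°, forward 7.2 m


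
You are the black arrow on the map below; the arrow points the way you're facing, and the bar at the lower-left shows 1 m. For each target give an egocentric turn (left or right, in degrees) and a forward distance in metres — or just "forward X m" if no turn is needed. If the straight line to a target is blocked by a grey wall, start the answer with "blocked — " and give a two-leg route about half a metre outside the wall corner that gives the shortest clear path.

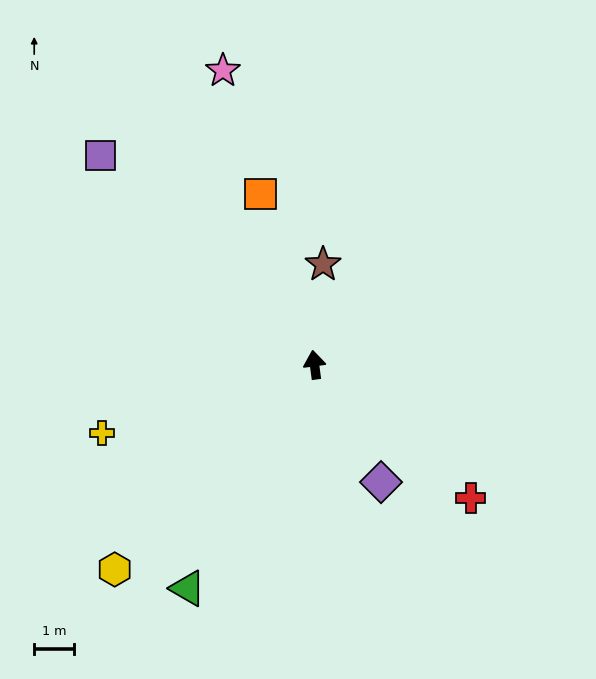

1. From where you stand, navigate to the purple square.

turn left 38°, forward 7.5 m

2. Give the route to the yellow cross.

turn left 100°, forward 5.6 m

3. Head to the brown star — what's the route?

turn right 12°, forward 2.5 m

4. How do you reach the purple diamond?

turn right 158°, forward 3.4 m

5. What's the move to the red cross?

turn right 138°, forward 5.1 m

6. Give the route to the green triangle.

turn left 143°, forward 6.4 m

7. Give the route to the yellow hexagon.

turn left 128°, forward 7.2 m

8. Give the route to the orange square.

turn left 10°, forward 4.5 m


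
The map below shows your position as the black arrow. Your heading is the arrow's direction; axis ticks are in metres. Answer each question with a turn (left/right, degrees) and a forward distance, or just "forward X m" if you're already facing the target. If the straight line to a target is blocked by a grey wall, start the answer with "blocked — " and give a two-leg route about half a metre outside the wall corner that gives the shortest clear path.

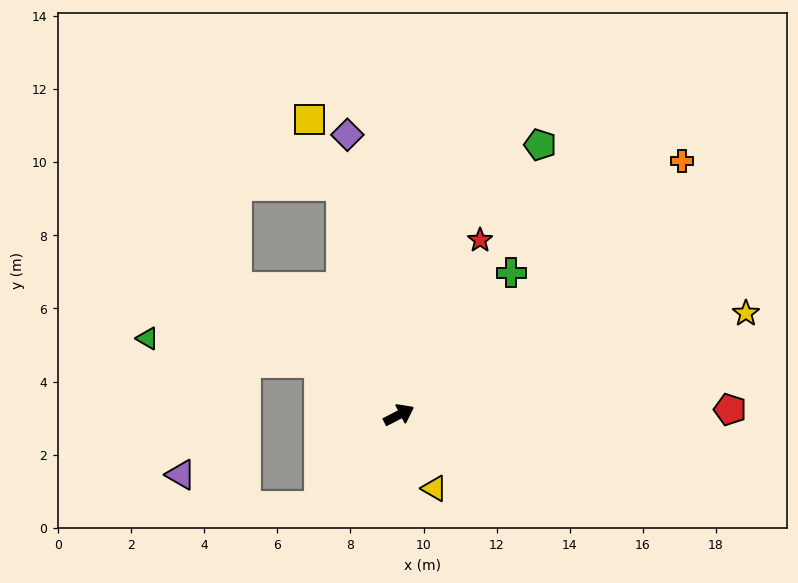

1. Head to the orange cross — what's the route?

turn left 15°, forward 10.4 m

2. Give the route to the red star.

turn left 38°, forward 5.3 m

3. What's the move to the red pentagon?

turn right 26°, forward 9.1 m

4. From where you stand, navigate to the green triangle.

blocked — turn left 119°, forward 2.6 m, then turn left 26°, forward 4.8 m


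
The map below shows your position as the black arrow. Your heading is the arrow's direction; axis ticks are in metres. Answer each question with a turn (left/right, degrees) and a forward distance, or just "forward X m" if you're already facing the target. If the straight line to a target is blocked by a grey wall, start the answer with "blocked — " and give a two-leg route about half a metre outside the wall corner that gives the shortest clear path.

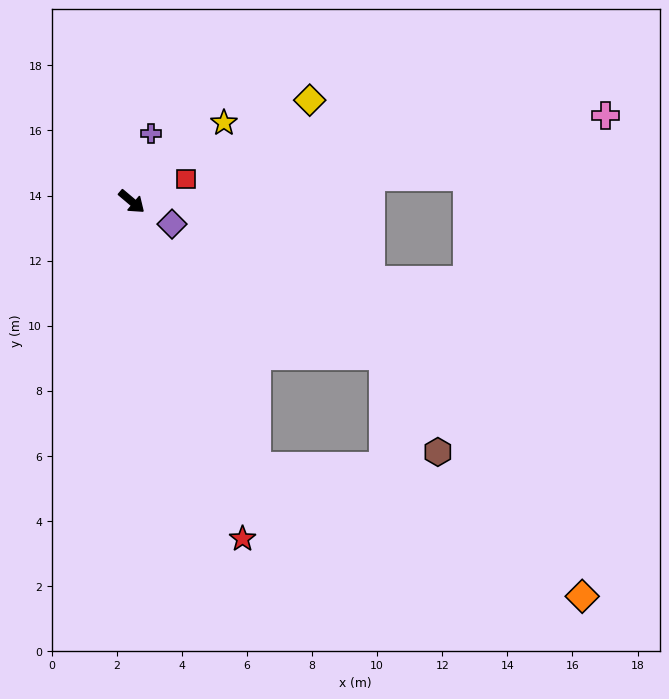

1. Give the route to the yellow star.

turn left 81°, forward 3.7 m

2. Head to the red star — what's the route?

turn right 32°, forward 10.9 m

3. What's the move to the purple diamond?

turn left 11°, forward 1.4 m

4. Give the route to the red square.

turn left 63°, forward 1.8 m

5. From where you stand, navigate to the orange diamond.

blocked — turn right 24°, forward 9.0 m, then turn left 42°, forward 10.7 m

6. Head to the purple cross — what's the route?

turn left 114°, forward 2.2 m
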